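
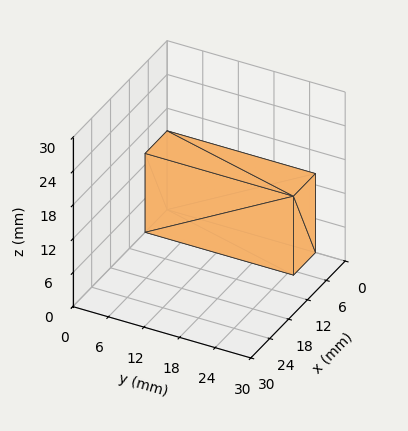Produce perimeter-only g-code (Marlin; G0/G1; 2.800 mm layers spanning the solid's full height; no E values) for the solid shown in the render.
Reading the render: the shape is a rectangular box, roughly 7 × 25 mm footprint and 14 mm tall (dimensions read to the nearest mm from the axis ticks). For the g-code, the solid's height is divided into equal slices at the stated Δz and each level perimeter traced with G1 moves after a G0 lift.

; perimeter-only toolpath
G21 ; units = mm
G90 ; absolute positioning
G28 ; home
; layer 1
G0 Z2.800
G0 X0.000 Y0.000
G1 X7.000 Y0.000
G1 X7.000 Y25.000
G1 X0.000 Y25.000
G1 X0.000 Y0.000
; layer 2
G0 Z5.600
G0 X0.000 Y0.000
G1 X7.000 Y0.000
G1 X7.000 Y25.000
G1 X0.000 Y25.000
G1 X0.000 Y0.000
; layer 3
G0 Z8.400
G0 X0.000 Y0.000
G1 X7.000 Y0.000
G1 X7.000 Y25.000
G1 X0.000 Y25.000
G1 X0.000 Y0.000
; layer 4
G0 Z11.200
G0 X0.000 Y0.000
G1 X7.000 Y0.000
G1 X7.000 Y25.000
G1 X0.000 Y25.000
G1 X0.000 Y0.000
; layer 5
G0 Z14.000
G0 X0.000 Y0.000
G1 X7.000 Y0.000
G1 X7.000 Y25.000
G1 X0.000 Y25.000
G1 X0.000 Y0.000
M2 ; end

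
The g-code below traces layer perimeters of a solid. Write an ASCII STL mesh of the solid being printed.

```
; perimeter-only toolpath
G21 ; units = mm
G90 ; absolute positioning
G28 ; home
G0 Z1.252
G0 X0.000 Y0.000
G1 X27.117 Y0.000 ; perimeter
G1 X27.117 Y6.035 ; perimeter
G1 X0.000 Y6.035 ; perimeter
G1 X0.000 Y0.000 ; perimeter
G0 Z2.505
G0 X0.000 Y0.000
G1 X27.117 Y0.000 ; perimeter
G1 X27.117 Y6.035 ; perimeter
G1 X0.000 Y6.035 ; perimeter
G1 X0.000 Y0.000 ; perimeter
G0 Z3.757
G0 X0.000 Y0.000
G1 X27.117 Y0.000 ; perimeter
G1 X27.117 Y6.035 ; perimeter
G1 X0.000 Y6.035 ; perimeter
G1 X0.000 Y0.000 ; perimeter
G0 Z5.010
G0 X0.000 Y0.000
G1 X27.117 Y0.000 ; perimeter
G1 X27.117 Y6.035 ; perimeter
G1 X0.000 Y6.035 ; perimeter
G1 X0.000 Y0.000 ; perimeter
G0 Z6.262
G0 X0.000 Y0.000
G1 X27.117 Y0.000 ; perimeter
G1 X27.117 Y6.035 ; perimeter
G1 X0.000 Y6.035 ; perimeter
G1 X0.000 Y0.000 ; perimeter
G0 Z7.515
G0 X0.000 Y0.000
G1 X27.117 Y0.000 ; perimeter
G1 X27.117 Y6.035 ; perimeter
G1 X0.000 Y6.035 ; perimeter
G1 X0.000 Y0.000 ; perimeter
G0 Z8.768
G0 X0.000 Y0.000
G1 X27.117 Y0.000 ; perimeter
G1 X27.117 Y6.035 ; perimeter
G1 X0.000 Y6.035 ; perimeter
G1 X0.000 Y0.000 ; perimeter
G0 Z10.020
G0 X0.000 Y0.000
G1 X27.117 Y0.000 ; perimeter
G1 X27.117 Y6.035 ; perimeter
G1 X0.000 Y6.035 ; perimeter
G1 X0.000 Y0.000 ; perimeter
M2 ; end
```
solid part
  facet normal 0.0000 0.0000 -1.0000
    outer loop
      vertex 27.117 6.035 0.000
      vertex 27.117 0.000 0.000
      vertex 0.000 0.000 0.000
    endloop
  endfacet
  facet normal 0.0000 0.0000 -1.0000
    outer loop
      vertex 0.000 6.035 0.000
      vertex 27.117 6.035 0.000
      vertex 0.000 0.000 0.000
    endloop
  endfacet
  facet normal 0.0000 0.0000 1.0000
    outer loop
      vertex 0.000 0.000 10.020
      vertex 27.117 0.000 10.020
      vertex 27.117 6.035 10.020
    endloop
  endfacet
  facet normal 0.0000 0.0000 1.0000
    outer loop
      vertex 0.000 0.000 10.020
      vertex 27.117 6.035 10.020
      vertex 0.000 6.035 10.020
    endloop
  endfacet
  facet normal 0.0000 -1.0000 0.0000
    outer loop
      vertex 0.000 0.000 0.000
      vertex 27.117 0.000 0.000
      vertex 27.117 0.000 10.020
    endloop
  endfacet
  facet normal 0.0000 -1.0000 0.0000
    outer loop
      vertex 0.000 0.000 0.000
      vertex 27.117 0.000 10.020
      vertex 0.000 0.000 10.020
    endloop
  endfacet
  facet normal 0.0000 1.0000 0.0000
    outer loop
      vertex 27.117 6.035 10.020
      vertex 27.117 6.035 0.000
      vertex 0.000 6.035 0.000
    endloop
  endfacet
  facet normal 0.0000 1.0000 0.0000
    outer loop
      vertex 0.000 6.035 10.020
      vertex 27.117 6.035 10.020
      vertex 0.000 6.035 0.000
    endloop
  endfacet
  facet normal -1.0000 0.0000 0.0000
    outer loop
      vertex 0.000 6.035 10.020
      vertex 0.000 6.035 0.000
      vertex 0.000 0.000 0.000
    endloop
  endfacet
  facet normal -1.0000 0.0000 0.0000
    outer loop
      vertex 0.000 0.000 10.020
      vertex 0.000 6.035 10.020
      vertex 0.000 0.000 0.000
    endloop
  endfacet
  facet normal 1.0000 0.0000 0.0000
    outer loop
      vertex 27.117 0.000 0.000
      vertex 27.117 6.035 0.000
      vertex 27.117 6.035 10.020
    endloop
  endfacet
  facet normal 1.0000 0.0000 0.0000
    outer loop
      vertex 27.117 0.000 0.000
      vertex 27.117 6.035 10.020
      vertex 27.117 0.000 10.020
    endloop
  endfacet
endsolid part

The G0 Z moves step by Δz≈1.252 mm. Every layer's G1 loop is the same polygon, so the solid is a straight extrusion of it from z=0 to z≈10. Closing with flat bottom and top caps and triangulating gives 12 facets — a rectangular box, roughly 27.1 × 6.04 mm footprint and 10 mm tall.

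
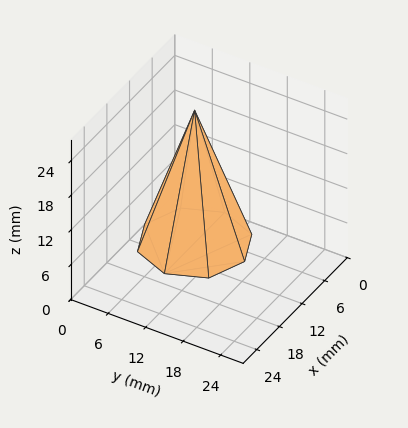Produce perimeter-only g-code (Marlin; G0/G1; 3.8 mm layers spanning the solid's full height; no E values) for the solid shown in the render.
Reading the render: the shape is a regular 8-sided pyramid, base circumscribed radius ≈ 8 mm, apex at z ≈ 23 mm (dimensions read to the nearest mm from the axis ticks). For the g-code, the solid's height is divided into equal slices at the stated Δz and each level perimeter traced with G1 moves after a G0 lift.

; perimeter-only toolpath
G21 ; units = mm
G90 ; absolute positioning
G28 ; home
; layer 1
G0 Z3.8
G0 X14.7 Y8.0
G1 X12.7 Y12.7
G1 X8.0 Y14.7
G1 X3.2 Y12.7
G1 X1.3 Y8.0
G1 X3.2 Y3.2
G1 X8.0 Y1.3
G1 X12.7 Y3.2
G1 X14.7 Y8.0
; layer 2
G0 Z7.7
G0 X13.3 Y8.0
G1 X11.8 Y11.8
G1 X8.0 Y13.3
G1 X4.2 Y11.8
G1 X2.7 Y8.0
G1 X4.2 Y4.2
G1 X8.0 Y2.7
G1 X11.8 Y4.2
G1 X13.3 Y8.0
; layer 3
G0 Z11.5
G0 X12.0 Y8.0
G1 X10.8 Y10.8
G1 X8.0 Y12.0
G1 X5.2 Y10.8
G1 X4.0 Y8.0
G1 X5.2 Y5.2
G1 X8.0 Y4.0
G1 X10.8 Y5.2
G1 X12.0 Y8.0
; layer 4
G0 Z15.3
G0 X10.7 Y8.0
G1 X9.9 Y9.9
G1 X8.0 Y10.7
G1 X6.1 Y9.9
G1 X5.3 Y8.0
G1 X6.1 Y6.1
G1 X8.0 Y5.3
G1 X9.9 Y6.1
G1 X10.7 Y8.0
; layer 5
G0 Z19.2
G0 X9.3 Y8.0
G1 X8.9 Y8.9
G1 X8.0 Y9.3
G1 X7.0 Y8.9
G1 X6.7 Y8.0
G1 X7.0 Y7.0
G1 X8.0 Y6.7
G1 X8.9 Y7.0
G1 X9.3 Y8.0
M2 ; end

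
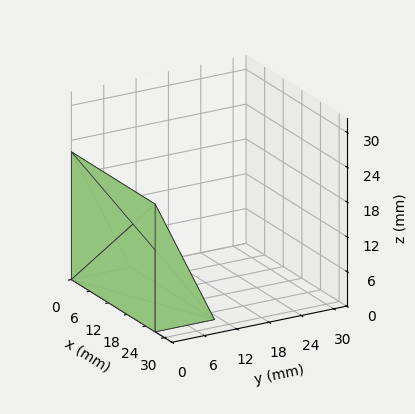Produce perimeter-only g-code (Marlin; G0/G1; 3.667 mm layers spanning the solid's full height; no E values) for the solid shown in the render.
Reading the render: the shape is a wedge (ramp): 27 × 11 mm base, rising to 22 mm along the y=0 edge and sloping linearly to z=0 at y=11 (dimensions read to the nearest mm from the axis ticks). For the g-code, the solid's height is divided into equal slices at the stated Δz and each level perimeter traced with G1 moves after a G0 lift.

; perimeter-only toolpath
G21 ; units = mm
G90 ; absolute positioning
G28 ; home
; layer 1
G0 Z3.667
G0 X0.000 Y0.000
G1 X27.000 Y0.000
G1 X27.000 Y9.167
G1 X0.000 Y9.167
G1 X0.000 Y0.000
; layer 2
G0 Z7.333
G0 X0.000 Y0.000
G1 X27.000 Y0.000
G1 X27.000 Y7.333
G1 X0.000 Y7.333
G1 X0.000 Y0.000
; layer 3
G0 Z11.000
G0 X0.000 Y0.000
G1 X27.000 Y0.000
G1 X27.000 Y5.500
G1 X0.000 Y5.500
G1 X0.000 Y0.000
; layer 4
G0 Z14.667
G0 X0.000 Y0.000
G1 X27.000 Y0.000
G1 X27.000 Y3.667
G1 X0.000 Y3.667
G1 X0.000 Y0.000
; layer 5
G0 Z18.333
G0 X0.000 Y0.000
G1 X27.000 Y0.000
G1 X27.000 Y1.833
G1 X0.000 Y1.833
G1 X0.000 Y0.000
M2 ; end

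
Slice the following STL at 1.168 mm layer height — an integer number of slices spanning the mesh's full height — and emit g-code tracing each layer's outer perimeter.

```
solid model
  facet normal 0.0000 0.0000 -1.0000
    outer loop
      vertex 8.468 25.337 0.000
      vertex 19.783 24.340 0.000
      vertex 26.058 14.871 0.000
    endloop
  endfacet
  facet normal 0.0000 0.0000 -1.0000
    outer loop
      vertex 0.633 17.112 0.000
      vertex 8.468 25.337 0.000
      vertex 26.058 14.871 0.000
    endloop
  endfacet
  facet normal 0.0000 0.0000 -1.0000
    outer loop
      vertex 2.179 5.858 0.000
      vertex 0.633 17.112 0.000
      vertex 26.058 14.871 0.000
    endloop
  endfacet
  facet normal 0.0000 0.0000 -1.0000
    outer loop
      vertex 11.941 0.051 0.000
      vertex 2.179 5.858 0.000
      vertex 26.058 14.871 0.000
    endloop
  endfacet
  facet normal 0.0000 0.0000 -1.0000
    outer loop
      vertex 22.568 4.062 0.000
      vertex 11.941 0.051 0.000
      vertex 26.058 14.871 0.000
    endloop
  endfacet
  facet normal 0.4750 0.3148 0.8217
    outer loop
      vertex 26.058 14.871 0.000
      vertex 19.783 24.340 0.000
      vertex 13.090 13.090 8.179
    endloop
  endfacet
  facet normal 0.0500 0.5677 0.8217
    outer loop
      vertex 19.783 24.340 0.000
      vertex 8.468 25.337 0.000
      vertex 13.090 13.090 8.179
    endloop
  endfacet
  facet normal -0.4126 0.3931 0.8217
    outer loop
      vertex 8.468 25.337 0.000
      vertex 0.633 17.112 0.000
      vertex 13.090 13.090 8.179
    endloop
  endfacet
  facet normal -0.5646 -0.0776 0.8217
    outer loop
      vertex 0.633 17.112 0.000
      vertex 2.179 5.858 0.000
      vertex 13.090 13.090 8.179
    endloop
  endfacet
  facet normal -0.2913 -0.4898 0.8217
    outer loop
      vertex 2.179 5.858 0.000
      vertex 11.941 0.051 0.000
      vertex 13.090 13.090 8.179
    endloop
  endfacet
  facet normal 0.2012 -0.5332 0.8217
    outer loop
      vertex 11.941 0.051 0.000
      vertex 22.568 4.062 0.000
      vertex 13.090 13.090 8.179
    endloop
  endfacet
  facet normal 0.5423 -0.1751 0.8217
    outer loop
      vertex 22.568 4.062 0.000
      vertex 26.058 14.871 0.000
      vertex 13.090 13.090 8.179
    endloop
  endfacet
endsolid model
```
; perimeter-only toolpath
G21 ; units = mm
G90 ; absolute positioning
G28 ; home
; layer 1
G0 Z1.168
G0 X24.205 Y14.617
G1 X18.827 Y22.733
G1 X9.128 Y23.587
G1 X2.413 Y16.537
G1 X3.738 Y6.891
G1 X12.105 Y1.914
G1 X21.214 Y5.352
G1 X24.205 Y14.617
; layer 2
G0 Z2.337
G0 X22.353 Y14.362
G1 X17.871 Y21.126
G1 X9.789 Y21.838
G1 X4.192 Y15.963
G1 X5.296 Y7.924
G1 X12.269 Y3.776
G1 X19.860 Y6.641
G1 X22.353 Y14.362
; layer 3
G0 Z3.505
G0 X20.500 Y14.108
G1 X16.915 Y19.519
G1 X10.449 Y20.088
G1 X5.972 Y15.388
G1 X6.855 Y8.957
G1 X12.433 Y5.639
G1 X18.506 Y7.931
G1 X20.500 Y14.108
; layer 4
G0 Z4.674
G0 X18.648 Y13.853
G1 X15.958 Y17.911
G1 X11.109 Y18.339
G1 X7.751 Y14.814
G1 X8.414 Y9.991
G1 X12.598 Y7.502
G1 X17.152 Y9.221
G1 X18.648 Y13.853
; layer 5
G0 Z5.842
G0 X16.795 Y13.599
G1 X15.002 Y16.304
G1 X11.769 Y16.589
G1 X9.531 Y14.239
G1 X9.973 Y11.024
G1 X12.762 Y9.365
G1 X15.798 Y10.511
G1 X16.795 Y13.599
; layer 6
G0 Z7.011
G0 X14.943 Y13.344
G1 X14.046 Y14.697
G1 X12.430 Y14.840
G1 X11.310 Y13.665
G1 X11.531 Y12.057
G1 X12.926 Y11.227
G1 X14.444 Y11.800
G1 X14.943 Y13.344
M2 ; end

The solid is a regular 7-sided pyramid, base circumscribed radius ≈ 13.1 mm, apex at z ≈ 8.18 mm. Slicing at Δz = 1.168 mm — 7 equal slices spanning the solid's height, so layer i sits at z = i·h/7 — gives 6 non-empty perimeters. Each is a 7-segment closed polygon; G0 lifts to the layer z and rapids to the start vertex, then G1 traces the edges. The cross-section shrinks linearly with z (the slice at the apex is degenerate and omitted).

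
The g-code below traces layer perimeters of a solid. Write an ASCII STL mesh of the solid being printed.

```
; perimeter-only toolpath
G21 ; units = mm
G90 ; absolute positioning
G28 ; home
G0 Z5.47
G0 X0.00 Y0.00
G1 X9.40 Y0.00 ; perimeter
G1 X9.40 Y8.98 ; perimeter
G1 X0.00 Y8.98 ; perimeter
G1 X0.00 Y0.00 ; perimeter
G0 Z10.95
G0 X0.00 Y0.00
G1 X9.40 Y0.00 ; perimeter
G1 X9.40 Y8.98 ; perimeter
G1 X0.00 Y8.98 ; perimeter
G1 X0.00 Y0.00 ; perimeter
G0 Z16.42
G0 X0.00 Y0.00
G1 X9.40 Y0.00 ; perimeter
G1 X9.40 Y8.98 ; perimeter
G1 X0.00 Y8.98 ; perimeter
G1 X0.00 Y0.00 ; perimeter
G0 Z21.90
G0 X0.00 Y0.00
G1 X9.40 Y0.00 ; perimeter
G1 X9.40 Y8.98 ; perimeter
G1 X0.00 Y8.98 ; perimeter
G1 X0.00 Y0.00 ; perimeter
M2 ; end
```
solid part
  facet normal 0.0000 0.0000 -1.0000
    outer loop
      vertex 9.40 8.98 0.00
      vertex 9.40 0.00 0.00
      vertex 0.00 0.00 0.00
    endloop
  endfacet
  facet normal 0.0000 0.0000 -1.0000
    outer loop
      vertex 0.00 8.98 0.00
      vertex 9.40 8.98 0.00
      vertex 0.00 0.00 0.00
    endloop
  endfacet
  facet normal 0.0000 0.0000 1.0000
    outer loop
      vertex 0.00 0.00 21.90
      vertex 9.40 0.00 21.90
      vertex 9.40 8.98 21.90
    endloop
  endfacet
  facet normal 0.0000 0.0000 1.0000
    outer loop
      vertex 0.00 0.00 21.90
      vertex 9.40 8.98 21.90
      vertex 0.00 8.98 21.90
    endloop
  endfacet
  facet normal 0.0000 -1.0000 0.0000
    outer loop
      vertex 0.00 0.00 0.00
      vertex 9.40 0.00 0.00
      vertex 9.40 0.00 21.90
    endloop
  endfacet
  facet normal 0.0000 -1.0000 0.0000
    outer loop
      vertex 0.00 0.00 0.00
      vertex 9.40 0.00 21.90
      vertex 0.00 0.00 21.90
    endloop
  endfacet
  facet normal 0.0000 1.0000 0.0000
    outer loop
      vertex 9.40 8.98 21.90
      vertex 9.40 8.98 0.00
      vertex 0.00 8.98 0.00
    endloop
  endfacet
  facet normal 0.0000 1.0000 0.0000
    outer loop
      vertex 0.00 8.98 21.90
      vertex 9.40 8.98 21.90
      vertex 0.00 8.98 0.00
    endloop
  endfacet
  facet normal -1.0000 0.0000 0.0000
    outer loop
      vertex 0.00 8.98 21.90
      vertex 0.00 8.98 0.00
      vertex 0.00 0.00 0.00
    endloop
  endfacet
  facet normal -1.0000 0.0000 0.0000
    outer loop
      vertex 0.00 0.00 21.90
      vertex 0.00 8.98 21.90
      vertex 0.00 0.00 0.00
    endloop
  endfacet
  facet normal 1.0000 0.0000 0.0000
    outer loop
      vertex 9.40 0.00 0.00
      vertex 9.40 8.98 0.00
      vertex 9.40 8.98 21.90
    endloop
  endfacet
  facet normal 1.0000 0.0000 0.0000
    outer loop
      vertex 9.40 0.00 0.00
      vertex 9.40 8.98 21.90
      vertex 9.40 0.00 21.90
    endloop
  endfacet
endsolid part

The G0 Z moves step by Δz≈5.47 mm. Every layer's G1 loop is the same polygon, so the solid is a straight extrusion of it from z=0 to z≈21.9. Closing with flat bottom and top caps and triangulating gives 12 facets — a rectangular box, roughly 9.4 × 8.98 mm footprint and 21.9 mm tall.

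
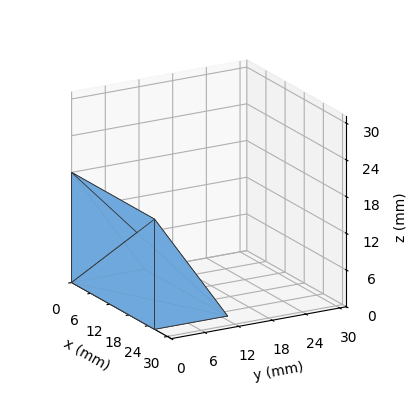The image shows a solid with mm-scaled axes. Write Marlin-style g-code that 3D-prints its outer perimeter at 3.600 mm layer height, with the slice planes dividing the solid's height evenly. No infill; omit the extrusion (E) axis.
Reading the render: the shape is a wedge (ramp): 26 × 13 mm base, rising to 18 mm along the y=0 edge and sloping linearly to z=0 at y=13 (dimensions read to the nearest mm from the axis ticks). For the g-code, the solid's height is divided into equal slices at the stated Δz and each level perimeter traced with G1 moves after a G0 lift.

; perimeter-only toolpath
G21 ; units = mm
G90 ; absolute positioning
G28 ; home
; layer 1
G0 Z3.600
G0 X0.000 Y0.000
G1 X26.000 Y0.000
G1 X26.000 Y10.400
G1 X0.000 Y10.400
G1 X0.000 Y0.000
; layer 2
G0 Z7.200
G0 X0.000 Y0.000
G1 X26.000 Y0.000
G1 X26.000 Y7.800
G1 X0.000 Y7.800
G1 X0.000 Y0.000
; layer 3
G0 Z10.800
G0 X0.000 Y0.000
G1 X26.000 Y0.000
G1 X26.000 Y5.200
G1 X0.000 Y5.200
G1 X0.000 Y0.000
; layer 4
G0 Z14.400
G0 X0.000 Y0.000
G1 X26.000 Y0.000
G1 X26.000 Y2.600
G1 X0.000 Y2.600
G1 X0.000 Y0.000
M2 ; end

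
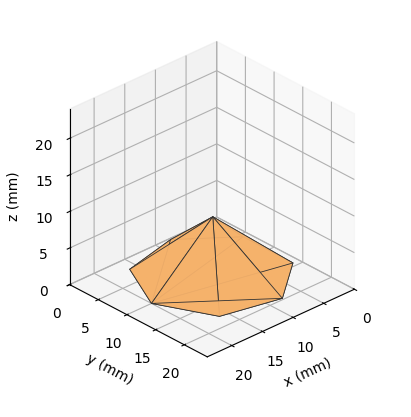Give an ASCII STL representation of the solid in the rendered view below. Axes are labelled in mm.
Reading the render: the shape is a regular 7-sided pyramid, base circumscribed radius ≈ 10 mm, apex at z ≈ 8 mm (dimensions read to the nearest mm from the axis ticks). For the STL, each face is triangulated and given an outward normal.

solid part
  facet normal 0.0000 0.0000 -1.0000
    outer loop
      vertex 7.77 19.75 0.00
      vertex 16.23 17.82 0.00
      vertex 20.00 10.00 0.00
    endloop
  endfacet
  facet normal 0.0000 0.0000 -1.0000
    outer loop
      vertex 0.99 14.34 0.00
      vertex 7.77 19.75 0.00
      vertex 20.00 10.00 0.00
    endloop
  endfacet
  facet normal 0.0000 0.0000 -1.0000
    outer loop
      vertex 0.99 5.66 0.00
      vertex 0.99 14.34 0.00
      vertex 20.00 10.00 0.00
    endloop
  endfacet
  facet normal 0.0000 0.0000 -1.0000
    outer loop
      vertex 7.77 0.25 0.00
      vertex 0.99 5.66 0.00
      vertex 20.00 10.00 0.00
    endloop
  endfacet
  facet normal 0.0000 0.0000 -1.0000
    outer loop
      vertex 16.23 2.18 0.00
      vertex 7.77 0.25 0.00
      vertex 20.00 10.00 0.00
    endloop
  endfacet
  facet normal 0.5982 0.2884 0.7477
    outer loop
      vertex 20.00 10.00 0.00
      vertex 16.23 17.82 0.00
      vertex 10.00 10.00 8.00
    endloop
  endfacet
  facet normal 0.1477 0.6473 0.7478
    outer loop
      vertex 16.23 17.82 0.00
      vertex 7.77 19.75 0.00
      vertex 10.00 10.00 8.00
    endloop
  endfacet
  facet normal -0.4141 0.5189 0.7478
    outer loop
      vertex 7.77 19.75 0.00
      vertex 0.99 14.34 0.00
      vertex 10.00 10.00 8.00
    endloop
  endfacet
  facet normal -0.6640 0.0000 0.7478
    outer loop
      vertex 0.99 14.34 0.00
      vertex 0.99 5.66 0.00
      vertex 10.00 10.00 8.00
    endloop
  endfacet
  facet normal -0.4141 -0.5189 0.7478
    outer loop
      vertex 0.99 5.66 0.00
      vertex 7.77 0.25 0.00
      vertex 10.00 10.00 8.00
    endloop
  endfacet
  facet normal 0.1477 -0.6473 0.7478
    outer loop
      vertex 7.77 0.25 0.00
      vertex 16.23 2.18 0.00
      vertex 10.00 10.00 8.00
    endloop
  endfacet
  facet normal 0.5982 -0.2884 0.7477
    outer loop
      vertex 16.23 2.18 0.00
      vertex 20.00 10.00 0.00
      vertex 10.00 10.00 8.00
    endloop
  endfacet
endsolid part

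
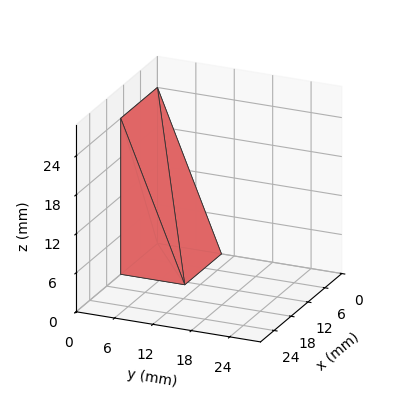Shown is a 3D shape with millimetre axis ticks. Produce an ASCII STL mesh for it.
Reading the render: the shape is a wedge (ramp): 13 × 10 mm base, rising to 24 mm along the y=0 edge and sloping linearly to z=0 at y=10 (dimensions read to the nearest mm from the axis ticks). For the STL, each face is triangulated and given an outward normal.

solid part
  facet normal 0.0000 0.0000 -1.0000
    outer loop
      vertex 13.0 10.0 0.0
      vertex 13.0 0.0 0.0
      vertex 0.0 0.0 0.0
    endloop
  endfacet
  facet normal 0.0000 0.0000 -1.0000
    outer loop
      vertex 0.0 10.0 0.0
      vertex 13.0 10.0 0.0
      vertex 0.0 0.0 0.0
    endloop
  endfacet
  facet normal 0.0000 -1.0000 0.0000
    outer loop
      vertex 0.0 0.0 0.0
      vertex 13.0 0.0 0.0
      vertex 13.0 0.0 24.0
    endloop
  endfacet
  facet normal 0.0000 -1.0000 0.0000
    outer loop
      vertex 0.0 0.0 0.0
      vertex 13.0 0.0 24.0
      vertex 0.0 0.0 24.0
    endloop
  endfacet
  facet normal 0.0000 0.9231 0.3846
    outer loop
      vertex 0.0 0.0 24.0
      vertex 13.0 0.0 24.0
      vertex 13.0 10.0 0.0
    endloop
  endfacet
  facet normal 0.0000 0.9231 0.3846
    outer loop
      vertex 0.0 0.0 24.0
      vertex 13.0 10.0 0.0
      vertex 0.0 10.0 0.0
    endloop
  endfacet
  facet normal -1.0000 0.0000 0.0000
    outer loop
      vertex 0.0 0.0 24.0
      vertex 0.0 10.0 0.0
      vertex 0.0 0.0 0.0
    endloop
  endfacet
  facet normal 1.0000 0.0000 0.0000
    outer loop
      vertex 13.0 0.0 0.0
      vertex 13.0 10.0 0.0
      vertex 13.0 0.0 24.0
    endloop
  endfacet
endsolid part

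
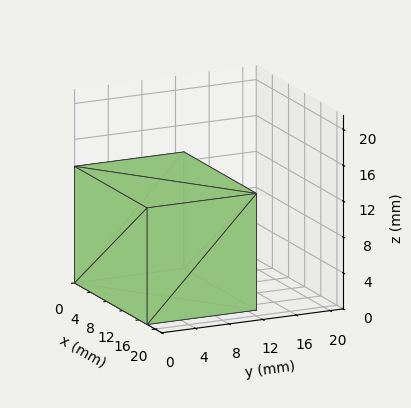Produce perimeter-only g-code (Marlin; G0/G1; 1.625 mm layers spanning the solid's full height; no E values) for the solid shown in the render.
Reading the render: the shape is a rectangular box, roughly 18 × 13 mm footprint and 13 mm tall (dimensions read to the nearest mm from the axis ticks). For the g-code, the solid's height is divided into equal slices at the stated Δz and each level perimeter traced with G1 moves after a G0 lift.

; perimeter-only toolpath
G21 ; units = mm
G90 ; absolute positioning
G28 ; home
; layer 1
G0 Z1.625
G0 X0.000 Y0.000
G1 X18.000 Y0.000
G1 X18.000 Y13.000
G1 X0.000 Y13.000
G1 X0.000 Y0.000
; layer 2
G0 Z3.250
G0 X0.000 Y0.000
G1 X18.000 Y0.000
G1 X18.000 Y13.000
G1 X0.000 Y13.000
G1 X0.000 Y0.000
; layer 3
G0 Z4.875
G0 X0.000 Y0.000
G1 X18.000 Y0.000
G1 X18.000 Y13.000
G1 X0.000 Y13.000
G1 X0.000 Y0.000
; layer 4
G0 Z6.500
G0 X0.000 Y0.000
G1 X18.000 Y0.000
G1 X18.000 Y13.000
G1 X0.000 Y13.000
G1 X0.000 Y0.000
; layer 5
G0 Z8.125
G0 X0.000 Y0.000
G1 X18.000 Y0.000
G1 X18.000 Y13.000
G1 X0.000 Y13.000
G1 X0.000 Y0.000
; layer 6
G0 Z9.750
G0 X0.000 Y0.000
G1 X18.000 Y0.000
G1 X18.000 Y13.000
G1 X0.000 Y13.000
G1 X0.000 Y0.000
; layer 7
G0 Z11.375
G0 X0.000 Y0.000
G1 X18.000 Y0.000
G1 X18.000 Y13.000
G1 X0.000 Y13.000
G1 X0.000 Y0.000
; layer 8
G0 Z13.000
G0 X0.000 Y0.000
G1 X18.000 Y0.000
G1 X18.000 Y13.000
G1 X0.000 Y13.000
G1 X0.000 Y0.000
M2 ; end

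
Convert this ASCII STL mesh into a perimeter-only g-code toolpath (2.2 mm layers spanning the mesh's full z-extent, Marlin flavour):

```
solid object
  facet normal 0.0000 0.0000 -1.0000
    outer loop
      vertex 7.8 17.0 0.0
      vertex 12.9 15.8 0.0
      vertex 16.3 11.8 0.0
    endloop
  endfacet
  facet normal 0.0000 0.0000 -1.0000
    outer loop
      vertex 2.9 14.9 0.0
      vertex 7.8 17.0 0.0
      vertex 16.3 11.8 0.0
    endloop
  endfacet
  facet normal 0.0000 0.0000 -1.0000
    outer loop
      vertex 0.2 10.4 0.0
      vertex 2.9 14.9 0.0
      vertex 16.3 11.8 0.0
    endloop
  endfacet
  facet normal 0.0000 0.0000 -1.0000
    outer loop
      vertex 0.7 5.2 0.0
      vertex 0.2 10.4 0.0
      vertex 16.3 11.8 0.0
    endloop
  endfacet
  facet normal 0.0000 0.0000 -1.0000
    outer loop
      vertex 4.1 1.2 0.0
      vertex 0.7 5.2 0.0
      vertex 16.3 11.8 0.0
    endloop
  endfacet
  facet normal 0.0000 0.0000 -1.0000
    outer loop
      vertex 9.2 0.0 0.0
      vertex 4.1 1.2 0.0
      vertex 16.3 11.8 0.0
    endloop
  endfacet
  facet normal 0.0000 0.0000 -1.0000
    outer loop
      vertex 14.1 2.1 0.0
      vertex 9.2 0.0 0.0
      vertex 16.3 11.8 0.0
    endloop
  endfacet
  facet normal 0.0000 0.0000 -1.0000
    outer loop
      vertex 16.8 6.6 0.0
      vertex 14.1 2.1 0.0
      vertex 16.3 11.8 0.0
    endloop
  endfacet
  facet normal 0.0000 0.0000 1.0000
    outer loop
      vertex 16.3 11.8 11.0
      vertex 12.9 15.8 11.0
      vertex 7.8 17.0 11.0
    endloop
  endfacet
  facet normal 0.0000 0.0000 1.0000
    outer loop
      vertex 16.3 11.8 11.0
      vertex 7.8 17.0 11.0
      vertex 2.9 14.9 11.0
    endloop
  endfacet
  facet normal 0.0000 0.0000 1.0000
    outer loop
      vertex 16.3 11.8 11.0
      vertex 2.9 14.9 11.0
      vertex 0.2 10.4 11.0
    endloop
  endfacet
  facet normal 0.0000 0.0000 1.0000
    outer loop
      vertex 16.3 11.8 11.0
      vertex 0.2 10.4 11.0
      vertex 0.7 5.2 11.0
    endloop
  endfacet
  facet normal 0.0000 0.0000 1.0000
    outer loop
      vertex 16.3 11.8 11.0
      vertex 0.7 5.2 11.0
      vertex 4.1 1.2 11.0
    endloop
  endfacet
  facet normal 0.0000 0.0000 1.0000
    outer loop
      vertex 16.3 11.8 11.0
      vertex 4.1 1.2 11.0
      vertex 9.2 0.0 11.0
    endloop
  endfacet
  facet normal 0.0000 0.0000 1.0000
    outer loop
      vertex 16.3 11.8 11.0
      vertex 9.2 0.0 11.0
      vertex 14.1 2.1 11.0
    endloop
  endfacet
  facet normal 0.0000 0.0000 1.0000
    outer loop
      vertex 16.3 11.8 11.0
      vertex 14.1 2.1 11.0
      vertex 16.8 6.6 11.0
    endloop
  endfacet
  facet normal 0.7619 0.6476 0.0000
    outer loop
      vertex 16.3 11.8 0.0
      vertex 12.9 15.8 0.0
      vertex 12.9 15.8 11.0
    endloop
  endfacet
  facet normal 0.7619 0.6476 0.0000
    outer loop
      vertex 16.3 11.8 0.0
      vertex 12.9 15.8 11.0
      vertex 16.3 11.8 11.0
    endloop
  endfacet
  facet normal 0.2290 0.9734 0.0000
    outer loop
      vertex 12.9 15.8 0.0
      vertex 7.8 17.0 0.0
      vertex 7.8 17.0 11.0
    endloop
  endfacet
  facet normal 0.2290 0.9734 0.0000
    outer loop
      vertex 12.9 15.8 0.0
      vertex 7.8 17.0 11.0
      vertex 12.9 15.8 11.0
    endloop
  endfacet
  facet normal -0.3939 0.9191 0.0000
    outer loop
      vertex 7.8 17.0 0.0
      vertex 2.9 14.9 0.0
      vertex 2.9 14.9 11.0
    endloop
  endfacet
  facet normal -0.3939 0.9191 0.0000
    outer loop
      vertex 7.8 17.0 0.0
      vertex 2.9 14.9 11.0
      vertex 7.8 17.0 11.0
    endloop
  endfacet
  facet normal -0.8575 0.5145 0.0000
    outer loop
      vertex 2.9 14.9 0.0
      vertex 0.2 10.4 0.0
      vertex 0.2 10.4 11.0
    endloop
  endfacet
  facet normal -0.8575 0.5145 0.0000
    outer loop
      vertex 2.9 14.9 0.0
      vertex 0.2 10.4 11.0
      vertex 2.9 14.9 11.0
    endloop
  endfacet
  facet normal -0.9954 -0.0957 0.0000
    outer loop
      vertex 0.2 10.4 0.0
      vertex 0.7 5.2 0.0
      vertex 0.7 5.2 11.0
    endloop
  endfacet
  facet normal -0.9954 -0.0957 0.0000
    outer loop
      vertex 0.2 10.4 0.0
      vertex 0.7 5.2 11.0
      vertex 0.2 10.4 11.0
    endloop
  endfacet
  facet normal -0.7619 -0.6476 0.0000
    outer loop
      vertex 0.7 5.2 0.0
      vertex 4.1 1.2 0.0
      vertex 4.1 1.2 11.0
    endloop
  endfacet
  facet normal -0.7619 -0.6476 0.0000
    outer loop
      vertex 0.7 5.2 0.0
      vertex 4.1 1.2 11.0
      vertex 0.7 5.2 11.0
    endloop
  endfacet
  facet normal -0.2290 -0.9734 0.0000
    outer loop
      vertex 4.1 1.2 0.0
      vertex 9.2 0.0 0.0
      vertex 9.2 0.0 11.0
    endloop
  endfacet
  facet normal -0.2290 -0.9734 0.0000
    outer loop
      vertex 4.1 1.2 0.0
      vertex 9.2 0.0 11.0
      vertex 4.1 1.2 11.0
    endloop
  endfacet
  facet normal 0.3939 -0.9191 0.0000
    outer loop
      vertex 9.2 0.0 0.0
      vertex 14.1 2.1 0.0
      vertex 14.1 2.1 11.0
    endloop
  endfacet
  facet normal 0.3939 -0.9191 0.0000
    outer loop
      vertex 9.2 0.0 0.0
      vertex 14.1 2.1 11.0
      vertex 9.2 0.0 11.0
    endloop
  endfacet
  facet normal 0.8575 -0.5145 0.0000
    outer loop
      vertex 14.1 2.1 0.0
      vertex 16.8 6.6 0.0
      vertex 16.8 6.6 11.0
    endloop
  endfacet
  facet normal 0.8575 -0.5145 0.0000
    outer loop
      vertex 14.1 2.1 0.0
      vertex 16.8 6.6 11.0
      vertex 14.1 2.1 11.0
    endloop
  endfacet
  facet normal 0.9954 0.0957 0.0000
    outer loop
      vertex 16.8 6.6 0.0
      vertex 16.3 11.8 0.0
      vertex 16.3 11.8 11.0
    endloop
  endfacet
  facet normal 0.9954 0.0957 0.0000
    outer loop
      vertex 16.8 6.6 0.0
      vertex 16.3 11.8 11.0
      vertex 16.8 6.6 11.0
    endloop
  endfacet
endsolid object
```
; perimeter-only toolpath
G21 ; units = mm
G90 ; absolute positioning
G28 ; home
; layer 1
G0 Z2.2
G0 X16.3 Y11.8
G1 X12.9 Y15.8
G1 X7.8 Y17.0
G1 X2.9 Y14.9
G1 X0.2 Y10.4
G1 X0.7 Y5.2
G1 X4.1 Y1.2
G1 X9.2 Y0.0
G1 X14.1 Y2.1
G1 X16.8 Y6.6
G1 X16.3 Y11.8
; layer 2
G0 Z4.4
G0 X16.3 Y11.8
G1 X12.9 Y15.8
G1 X7.8 Y17.0
G1 X2.9 Y14.9
G1 X0.2 Y10.4
G1 X0.7 Y5.2
G1 X4.1 Y1.2
G1 X9.2 Y0.0
G1 X14.1 Y2.1
G1 X16.8 Y6.6
G1 X16.3 Y11.8
; layer 3
G0 Z6.6
G0 X16.3 Y11.8
G1 X12.9 Y15.8
G1 X7.8 Y17.0
G1 X2.9 Y14.9
G1 X0.2 Y10.4
G1 X0.7 Y5.2
G1 X4.1 Y1.2
G1 X9.2 Y0.0
G1 X14.1 Y2.1
G1 X16.8 Y6.6
G1 X16.3 Y11.8
; layer 4
G0 Z8.8
G0 X16.3 Y11.8
G1 X12.9 Y15.8
G1 X7.8 Y17.0
G1 X2.9 Y14.9
G1 X0.2 Y10.4
G1 X0.7 Y5.2
G1 X4.1 Y1.2
G1 X9.2 Y0.0
G1 X14.1 Y2.1
G1 X16.8 Y6.6
G1 X16.3 Y11.8
; layer 5
G0 Z11.0
G0 X16.3 Y11.8
G1 X12.9 Y15.8
G1 X7.8 Y17.0
G1 X2.9 Y14.9
G1 X0.2 Y10.4
G1 X0.7 Y5.2
G1 X4.1 Y1.2
G1 X9.2 Y0.0
G1 X14.1 Y2.1
G1 X16.8 Y6.6
G1 X16.3 Y11.8
M2 ; end

The solid is a regular 10-sided prism (a cylinder approximated with 10 flat sides), circumscribed radius ≈ 8.5 mm, height ≈ 11 mm. Slicing at Δz = 2.2 mm — 5 equal slices spanning the solid's height, so layer i sits at z = i·h/5 — gives 5 non-empty perimeters. Each is a 10-segment closed polygon; G0 lifts to the layer z and rapids to the start vertex, then G1 traces the edges.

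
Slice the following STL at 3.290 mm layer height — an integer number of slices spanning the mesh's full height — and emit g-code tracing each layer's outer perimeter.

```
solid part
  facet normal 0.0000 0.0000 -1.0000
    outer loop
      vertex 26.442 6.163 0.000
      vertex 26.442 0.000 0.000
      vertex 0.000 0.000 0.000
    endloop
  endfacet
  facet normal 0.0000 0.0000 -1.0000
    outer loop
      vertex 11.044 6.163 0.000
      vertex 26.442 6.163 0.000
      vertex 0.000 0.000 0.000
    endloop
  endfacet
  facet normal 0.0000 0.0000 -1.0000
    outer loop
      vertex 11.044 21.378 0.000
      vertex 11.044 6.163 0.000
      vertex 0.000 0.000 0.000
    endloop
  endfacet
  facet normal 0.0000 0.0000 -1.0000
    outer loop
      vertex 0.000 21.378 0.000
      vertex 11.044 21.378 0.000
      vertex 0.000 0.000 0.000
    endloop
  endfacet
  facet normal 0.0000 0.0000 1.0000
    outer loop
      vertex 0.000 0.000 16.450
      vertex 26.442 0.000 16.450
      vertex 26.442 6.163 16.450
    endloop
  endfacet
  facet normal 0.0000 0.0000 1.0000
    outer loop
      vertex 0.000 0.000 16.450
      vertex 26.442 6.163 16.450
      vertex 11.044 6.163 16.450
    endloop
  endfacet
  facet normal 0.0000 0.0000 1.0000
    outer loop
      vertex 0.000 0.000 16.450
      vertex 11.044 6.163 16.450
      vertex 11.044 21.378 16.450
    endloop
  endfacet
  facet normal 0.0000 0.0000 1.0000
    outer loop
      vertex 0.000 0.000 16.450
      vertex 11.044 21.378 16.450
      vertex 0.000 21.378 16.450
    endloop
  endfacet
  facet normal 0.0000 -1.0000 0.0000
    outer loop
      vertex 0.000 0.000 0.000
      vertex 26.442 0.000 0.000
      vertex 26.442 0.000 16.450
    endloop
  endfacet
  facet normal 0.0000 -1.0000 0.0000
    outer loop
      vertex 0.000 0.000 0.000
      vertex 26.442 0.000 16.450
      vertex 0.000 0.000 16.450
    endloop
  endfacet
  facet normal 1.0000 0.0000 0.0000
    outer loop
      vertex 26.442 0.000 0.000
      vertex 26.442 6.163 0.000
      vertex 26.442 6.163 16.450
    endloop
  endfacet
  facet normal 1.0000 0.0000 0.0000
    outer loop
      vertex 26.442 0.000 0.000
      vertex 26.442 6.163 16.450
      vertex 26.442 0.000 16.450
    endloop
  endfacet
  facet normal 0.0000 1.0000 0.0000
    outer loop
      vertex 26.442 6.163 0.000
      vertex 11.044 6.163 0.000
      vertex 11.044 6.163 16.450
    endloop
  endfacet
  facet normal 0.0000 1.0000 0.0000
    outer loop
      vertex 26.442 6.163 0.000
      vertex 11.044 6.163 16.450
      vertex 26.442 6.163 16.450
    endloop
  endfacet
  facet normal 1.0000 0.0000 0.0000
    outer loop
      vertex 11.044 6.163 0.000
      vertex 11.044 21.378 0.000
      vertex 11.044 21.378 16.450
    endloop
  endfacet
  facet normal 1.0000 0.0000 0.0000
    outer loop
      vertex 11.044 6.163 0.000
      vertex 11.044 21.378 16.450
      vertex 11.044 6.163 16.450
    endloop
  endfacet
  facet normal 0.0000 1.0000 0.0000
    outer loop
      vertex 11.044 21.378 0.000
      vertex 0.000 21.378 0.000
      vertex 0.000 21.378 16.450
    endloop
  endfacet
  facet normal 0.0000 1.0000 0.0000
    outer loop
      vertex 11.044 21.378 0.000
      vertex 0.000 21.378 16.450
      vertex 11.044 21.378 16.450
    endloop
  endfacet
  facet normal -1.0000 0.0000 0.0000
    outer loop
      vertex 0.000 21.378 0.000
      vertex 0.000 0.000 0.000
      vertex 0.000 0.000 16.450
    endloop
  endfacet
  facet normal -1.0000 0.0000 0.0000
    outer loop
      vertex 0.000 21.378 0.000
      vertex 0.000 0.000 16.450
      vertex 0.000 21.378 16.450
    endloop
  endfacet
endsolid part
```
; perimeter-only toolpath
G21 ; units = mm
G90 ; absolute positioning
G28 ; home
; layer 1
G0 Z3.290
G0 X0.000 Y0.000
G1 X26.442 Y0.000
G1 X26.442 Y6.163
G1 X11.044 Y6.163
G1 X11.044 Y21.378
G1 X0.000 Y21.378
G1 X0.000 Y0.000
; layer 2
G0 Z6.580
G0 X0.000 Y0.000
G1 X26.442 Y0.000
G1 X26.442 Y6.163
G1 X11.044 Y6.163
G1 X11.044 Y21.378
G1 X0.000 Y21.378
G1 X0.000 Y0.000
; layer 3
G0 Z9.870
G0 X0.000 Y0.000
G1 X26.442 Y0.000
G1 X26.442 Y6.163
G1 X11.044 Y6.163
G1 X11.044 Y21.378
G1 X0.000 Y21.378
G1 X0.000 Y0.000
; layer 4
G0 Z13.160
G0 X0.000 Y0.000
G1 X26.442 Y0.000
G1 X26.442 Y6.163
G1 X11.044 Y6.163
G1 X11.044 Y21.378
G1 X0.000 Y21.378
G1 X0.000 Y0.000
; layer 5
G0 Z16.450
G0 X0.000 Y0.000
G1 X26.442 Y0.000
G1 X26.442 Y6.163
G1 X11.044 Y6.163
G1 X11.044 Y21.378
G1 X0.000 Y21.378
G1 X0.000 Y0.000
M2 ; end

The solid is an L-shaped prism: outer 26.4 × 21.4 mm, arm thicknesses ≈ 6.16 mm (horizontal) and 11 mm (vertical), extruded 16.4 mm in z. Slicing at Δz = 3.290 mm — 5 equal slices spanning the solid's height, so layer i sits at z = i·h/5 — gives 5 non-empty perimeters. Each is a 6-segment closed polygon; G0 lifts to the layer z and rapids to the start vertex, then G1 traces the edges.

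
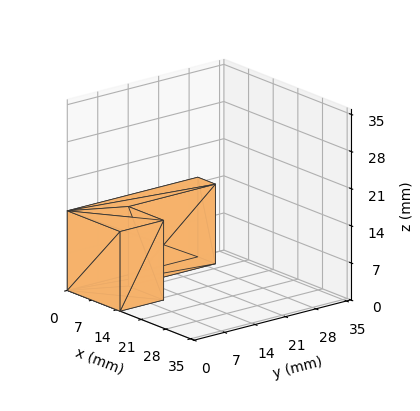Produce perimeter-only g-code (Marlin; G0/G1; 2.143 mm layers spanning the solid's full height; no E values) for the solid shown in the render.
Reading the render: the shape is an L-shaped prism: outer 15 × 30 mm, arm thicknesses ≈ 10 mm (horizontal) and 5 mm (vertical), extruded 15 mm in z (dimensions read to the nearest mm from the axis ticks). For the g-code, the solid's height is divided into equal slices at the stated Δz and each level perimeter traced with G1 moves after a G0 lift.

; perimeter-only toolpath
G21 ; units = mm
G90 ; absolute positioning
G28 ; home
; layer 1
G0 Z2.143
G0 X0.000 Y0.000
G1 X15.000 Y0.000
G1 X15.000 Y10.000
G1 X5.000 Y10.000
G1 X5.000 Y30.000
G1 X0.000 Y30.000
G1 X0.000 Y0.000
; layer 2
G0 Z4.286
G0 X0.000 Y0.000
G1 X15.000 Y0.000
G1 X15.000 Y10.000
G1 X5.000 Y10.000
G1 X5.000 Y30.000
G1 X0.000 Y30.000
G1 X0.000 Y0.000
; layer 3
G0 Z6.429
G0 X0.000 Y0.000
G1 X15.000 Y0.000
G1 X15.000 Y10.000
G1 X5.000 Y10.000
G1 X5.000 Y30.000
G1 X0.000 Y30.000
G1 X0.000 Y0.000
; layer 4
G0 Z8.571
G0 X0.000 Y0.000
G1 X15.000 Y0.000
G1 X15.000 Y10.000
G1 X5.000 Y10.000
G1 X5.000 Y30.000
G1 X0.000 Y30.000
G1 X0.000 Y0.000
; layer 5
G0 Z10.714
G0 X0.000 Y0.000
G1 X15.000 Y0.000
G1 X15.000 Y10.000
G1 X5.000 Y10.000
G1 X5.000 Y30.000
G1 X0.000 Y30.000
G1 X0.000 Y0.000
; layer 6
G0 Z12.857
G0 X0.000 Y0.000
G1 X15.000 Y0.000
G1 X15.000 Y10.000
G1 X5.000 Y10.000
G1 X5.000 Y30.000
G1 X0.000 Y30.000
G1 X0.000 Y0.000
; layer 7
G0 Z15.000
G0 X0.000 Y0.000
G1 X15.000 Y0.000
G1 X15.000 Y10.000
G1 X5.000 Y10.000
G1 X5.000 Y30.000
G1 X0.000 Y30.000
G1 X0.000 Y0.000
M2 ; end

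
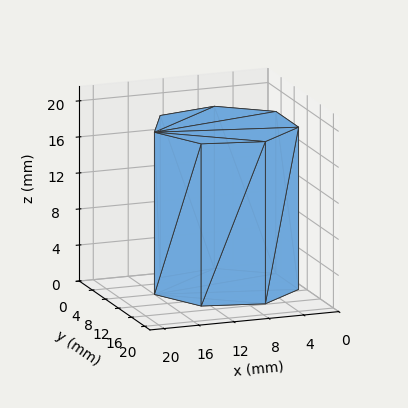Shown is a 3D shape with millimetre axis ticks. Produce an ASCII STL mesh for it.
Reading the render: the shape is a regular 7-sided prism (a cylinder approximated with 7 flat sides), circumscribed radius ≈ 8 mm, height ≈ 18 mm (dimensions read to the nearest mm from the axis ticks). For the STL, each face is triangulated and given an outward normal.

solid part
  facet normal 0.0000 0.0000 -1.0000
    outer loop
      vertex 6.220 15.799 0.000
      vertex 12.988 14.255 0.000
      vertex 16.000 8.000 0.000
    endloop
  endfacet
  facet normal 0.0000 0.0000 -1.0000
    outer loop
      vertex 0.792 11.471 0.000
      vertex 6.220 15.799 0.000
      vertex 16.000 8.000 0.000
    endloop
  endfacet
  facet normal 0.0000 0.0000 -1.0000
    outer loop
      vertex 0.792 4.529 0.000
      vertex 0.792 11.471 0.000
      vertex 16.000 8.000 0.000
    endloop
  endfacet
  facet normal 0.0000 0.0000 -1.0000
    outer loop
      vertex 6.220 0.201 0.000
      vertex 0.792 4.529 0.000
      vertex 16.000 8.000 0.000
    endloop
  endfacet
  facet normal 0.0000 0.0000 -1.0000
    outer loop
      vertex 12.988 1.745 0.000
      vertex 6.220 0.201 0.000
      vertex 16.000 8.000 0.000
    endloop
  endfacet
  facet normal 0.0000 0.0000 1.0000
    outer loop
      vertex 16.000 8.000 18.000
      vertex 12.988 14.255 18.000
      vertex 6.220 15.799 18.000
    endloop
  endfacet
  facet normal 0.0000 0.0000 1.0000
    outer loop
      vertex 16.000 8.000 18.000
      vertex 6.220 15.799 18.000
      vertex 0.792 11.471 18.000
    endloop
  endfacet
  facet normal 0.0000 0.0000 1.0000
    outer loop
      vertex 16.000 8.000 18.000
      vertex 0.792 11.471 18.000
      vertex 0.792 4.529 18.000
    endloop
  endfacet
  facet normal 0.0000 0.0000 1.0000
    outer loop
      vertex 16.000 8.000 18.000
      vertex 0.792 4.529 18.000
      vertex 6.220 0.201 18.000
    endloop
  endfacet
  facet normal 0.0000 0.0000 1.0000
    outer loop
      vertex 16.000 8.000 18.000
      vertex 6.220 0.201 18.000
      vertex 12.988 1.745 18.000
    endloop
  endfacet
  facet normal 0.9010 0.4339 0.0000
    outer loop
      vertex 16.000 8.000 0.000
      vertex 12.988 14.255 0.000
      vertex 12.988 14.255 18.000
    endloop
  endfacet
  facet normal 0.9010 0.4339 0.0000
    outer loop
      vertex 16.000 8.000 0.000
      vertex 12.988 14.255 18.000
      vertex 16.000 8.000 18.000
    endloop
  endfacet
  facet normal 0.2224 0.9750 0.0000
    outer loop
      vertex 12.988 14.255 0.000
      vertex 6.220 15.799 0.000
      vertex 6.220 15.799 18.000
    endloop
  endfacet
  facet normal 0.2224 0.9750 0.0000
    outer loop
      vertex 12.988 14.255 0.000
      vertex 6.220 15.799 18.000
      vertex 12.988 14.255 18.000
    endloop
  endfacet
  facet normal -0.6234 0.7819 0.0000
    outer loop
      vertex 6.220 15.799 0.000
      vertex 0.792 11.471 0.000
      vertex 0.792 11.471 18.000
    endloop
  endfacet
  facet normal -0.6234 0.7819 0.0000
    outer loop
      vertex 6.220 15.799 0.000
      vertex 0.792 11.471 18.000
      vertex 6.220 15.799 18.000
    endloop
  endfacet
  facet normal -1.0000 0.0000 0.0000
    outer loop
      vertex 0.792 11.471 0.000
      vertex 0.792 4.529 0.000
      vertex 0.792 4.529 18.000
    endloop
  endfacet
  facet normal -1.0000 0.0000 0.0000
    outer loop
      vertex 0.792 11.471 0.000
      vertex 0.792 4.529 18.000
      vertex 0.792 11.471 18.000
    endloop
  endfacet
  facet normal -0.6234 -0.7819 0.0000
    outer loop
      vertex 0.792 4.529 0.000
      vertex 6.220 0.201 0.000
      vertex 6.220 0.201 18.000
    endloop
  endfacet
  facet normal -0.6234 -0.7819 0.0000
    outer loop
      vertex 0.792 4.529 0.000
      vertex 6.220 0.201 18.000
      vertex 0.792 4.529 18.000
    endloop
  endfacet
  facet normal 0.2224 -0.9750 0.0000
    outer loop
      vertex 6.220 0.201 0.000
      vertex 12.988 1.745 0.000
      vertex 12.988 1.745 18.000
    endloop
  endfacet
  facet normal 0.2224 -0.9750 0.0000
    outer loop
      vertex 6.220 0.201 0.000
      vertex 12.988 1.745 18.000
      vertex 6.220 0.201 18.000
    endloop
  endfacet
  facet normal 0.9010 -0.4339 0.0000
    outer loop
      vertex 12.988 1.745 0.000
      vertex 16.000 8.000 0.000
      vertex 16.000 8.000 18.000
    endloop
  endfacet
  facet normal 0.9010 -0.4339 0.0000
    outer loop
      vertex 12.988 1.745 0.000
      vertex 16.000 8.000 18.000
      vertex 12.988 1.745 18.000
    endloop
  endfacet
endsolid part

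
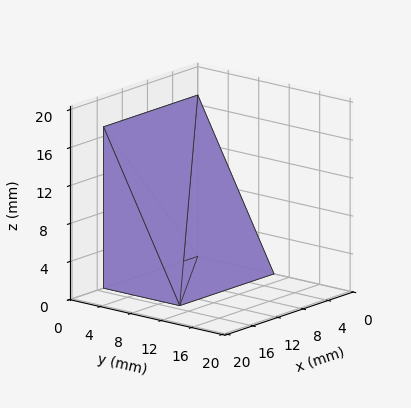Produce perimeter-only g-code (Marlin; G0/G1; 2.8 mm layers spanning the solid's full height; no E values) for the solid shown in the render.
Reading the render: the shape is a wedge (ramp): 15 × 10 mm base, rising to 17 mm along the y=0 edge and sloping linearly to z=0 at y=10 (dimensions read to the nearest mm from the axis ticks). For the g-code, the solid's height is divided into equal slices at the stated Δz and each level perimeter traced with G1 moves after a G0 lift.

; perimeter-only toolpath
G21 ; units = mm
G90 ; absolute positioning
G28 ; home
; layer 1
G0 Z2.8
G0 X0.0 Y0.0
G1 X15.0 Y0.0
G1 X15.0 Y8.3
G1 X0.0 Y8.3
G1 X0.0 Y0.0
; layer 2
G0 Z5.7
G0 X0.0 Y0.0
G1 X15.0 Y0.0
G1 X15.0 Y6.7
G1 X0.0 Y6.7
G1 X0.0 Y0.0
; layer 3
G0 Z8.5
G0 X0.0 Y0.0
G1 X15.0 Y0.0
G1 X15.0 Y5.0
G1 X0.0 Y5.0
G1 X0.0 Y0.0
; layer 4
G0 Z11.3
G0 X0.0 Y0.0
G1 X15.0 Y0.0
G1 X15.0 Y3.3
G1 X0.0 Y3.3
G1 X0.0 Y0.0
; layer 5
G0 Z14.2
G0 X0.0 Y0.0
G1 X15.0 Y0.0
G1 X15.0 Y1.7
G1 X0.0 Y1.7
G1 X0.0 Y0.0
M2 ; end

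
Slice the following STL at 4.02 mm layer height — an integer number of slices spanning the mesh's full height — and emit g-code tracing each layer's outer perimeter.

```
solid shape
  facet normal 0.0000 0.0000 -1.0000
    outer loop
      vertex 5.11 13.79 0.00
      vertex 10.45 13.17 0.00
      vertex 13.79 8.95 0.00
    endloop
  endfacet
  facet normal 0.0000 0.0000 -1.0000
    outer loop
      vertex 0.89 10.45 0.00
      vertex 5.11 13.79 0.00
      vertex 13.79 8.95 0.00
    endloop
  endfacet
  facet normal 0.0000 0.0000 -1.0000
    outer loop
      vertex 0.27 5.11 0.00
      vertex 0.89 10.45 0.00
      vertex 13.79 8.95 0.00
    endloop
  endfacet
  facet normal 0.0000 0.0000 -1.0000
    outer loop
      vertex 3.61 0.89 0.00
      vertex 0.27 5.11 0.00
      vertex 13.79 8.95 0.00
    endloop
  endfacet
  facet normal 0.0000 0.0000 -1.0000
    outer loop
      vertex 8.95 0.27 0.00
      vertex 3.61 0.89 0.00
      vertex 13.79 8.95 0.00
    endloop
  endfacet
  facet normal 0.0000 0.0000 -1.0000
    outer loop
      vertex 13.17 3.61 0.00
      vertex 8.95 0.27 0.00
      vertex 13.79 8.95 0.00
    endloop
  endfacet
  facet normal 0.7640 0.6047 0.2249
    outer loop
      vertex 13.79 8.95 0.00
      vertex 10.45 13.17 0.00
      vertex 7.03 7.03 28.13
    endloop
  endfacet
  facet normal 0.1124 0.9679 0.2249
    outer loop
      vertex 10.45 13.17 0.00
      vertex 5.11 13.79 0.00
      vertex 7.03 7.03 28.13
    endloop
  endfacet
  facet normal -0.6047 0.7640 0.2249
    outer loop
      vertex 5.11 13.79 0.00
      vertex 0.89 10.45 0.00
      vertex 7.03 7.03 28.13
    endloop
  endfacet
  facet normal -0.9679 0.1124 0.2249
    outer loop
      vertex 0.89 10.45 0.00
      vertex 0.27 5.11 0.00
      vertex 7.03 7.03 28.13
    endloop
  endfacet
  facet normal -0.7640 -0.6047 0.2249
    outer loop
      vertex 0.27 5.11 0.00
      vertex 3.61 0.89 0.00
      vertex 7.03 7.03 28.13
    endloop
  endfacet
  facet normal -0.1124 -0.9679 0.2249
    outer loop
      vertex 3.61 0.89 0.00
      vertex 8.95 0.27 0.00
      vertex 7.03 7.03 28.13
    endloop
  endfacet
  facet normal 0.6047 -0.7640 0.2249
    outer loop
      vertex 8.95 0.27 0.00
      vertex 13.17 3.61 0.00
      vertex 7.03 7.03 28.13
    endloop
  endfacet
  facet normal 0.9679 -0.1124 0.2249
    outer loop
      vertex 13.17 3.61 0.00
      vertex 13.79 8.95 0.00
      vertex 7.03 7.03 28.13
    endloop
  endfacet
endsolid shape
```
; perimeter-only toolpath
G21 ; units = mm
G90 ; absolute positioning
G28 ; home
; layer 1
G0 Z4.02
G0 X12.82 Y8.68
G1 X9.96 Y12.29
G1 X5.38 Y12.82
G1 X1.77 Y9.96
G1 X1.24 Y5.38
G1 X4.10 Y1.77
G1 X8.68 Y1.24
G1 X12.29 Y4.10
G1 X12.82 Y8.68
; layer 2
G0 Z8.04
G0 X11.86 Y8.40
G1 X9.47 Y11.42
G1 X5.66 Y11.86
G1 X2.64 Y9.47
G1 X2.20 Y5.66
G1 X4.59 Y2.64
G1 X8.40 Y2.20
G1 X11.42 Y4.59
G1 X11.86 Y8.40
; layer 3
G0 Z12.06
G0 X10.89 Y8.13
G1 X8.98 Y10.54
G1 X5.93 Y10.89
G1 X3.52 Y8.98
G1 X3.17 Y5.93
G1 X5.08 Y3.52
G1 X8.13 Y3.17
G1 X10.54 Y5.08
G1 X10.89 Y8.13
; layer 4
G0 Z16.07
G0 X9.93 Y7.85
G1 X8.50 Y9.66
G1 X6.21 Y9.93
G1 X4.40 Y8.50
G1 X4.13 Y6.21
G1 X5.56 Y4.40
G1 X7.85 Y4.13
G1 X9.66 Y5.56
G1 X9.93 Y7.85
; layer 5
G0 Z20.09
G0 X8.96 Y7.58
G1 X8.01 Y8.78
G1 X6.48 Y8.96
G1 X5.28 Y8.01
G1 X5.10 Y6.48
G1 X6.05 Y5.28
G1 X7.58 Y5.10
G1 X8.78 Y6.05
G1 X8.96 Y7.58
; layer 6
G0 Z24.11
G0 X8.00 Y7.30
G1 X7.52 Y7.91
G1 X6.76 Y8.00
G1 X6.15 Y7.52
G1 X6.06 Y6.76
G1 X6.54 Y6.15
G1 X7.30 Y6.06
G1 X7.91 Y6.54
G1 X8.00 Y7.30
M2 ; end

The solid is a regular 8-sided pyramid, base circumscribed radius ≈ 7.03 mm, apex at z ≈ 28.1 mm. Slicing at Δz = 4.02 mm — 7 equal slices spanning the solid's height, so layer i sits at z = i·h/7 — gives 6 non-empty perimeters. Each is a 8-segment closed polygon; G0 lifts to the layer z and rapids to the start vertex, then G1 traces the edges. The cross-section shrinks linearly with z (the slice at the apex is degenerate and omitted).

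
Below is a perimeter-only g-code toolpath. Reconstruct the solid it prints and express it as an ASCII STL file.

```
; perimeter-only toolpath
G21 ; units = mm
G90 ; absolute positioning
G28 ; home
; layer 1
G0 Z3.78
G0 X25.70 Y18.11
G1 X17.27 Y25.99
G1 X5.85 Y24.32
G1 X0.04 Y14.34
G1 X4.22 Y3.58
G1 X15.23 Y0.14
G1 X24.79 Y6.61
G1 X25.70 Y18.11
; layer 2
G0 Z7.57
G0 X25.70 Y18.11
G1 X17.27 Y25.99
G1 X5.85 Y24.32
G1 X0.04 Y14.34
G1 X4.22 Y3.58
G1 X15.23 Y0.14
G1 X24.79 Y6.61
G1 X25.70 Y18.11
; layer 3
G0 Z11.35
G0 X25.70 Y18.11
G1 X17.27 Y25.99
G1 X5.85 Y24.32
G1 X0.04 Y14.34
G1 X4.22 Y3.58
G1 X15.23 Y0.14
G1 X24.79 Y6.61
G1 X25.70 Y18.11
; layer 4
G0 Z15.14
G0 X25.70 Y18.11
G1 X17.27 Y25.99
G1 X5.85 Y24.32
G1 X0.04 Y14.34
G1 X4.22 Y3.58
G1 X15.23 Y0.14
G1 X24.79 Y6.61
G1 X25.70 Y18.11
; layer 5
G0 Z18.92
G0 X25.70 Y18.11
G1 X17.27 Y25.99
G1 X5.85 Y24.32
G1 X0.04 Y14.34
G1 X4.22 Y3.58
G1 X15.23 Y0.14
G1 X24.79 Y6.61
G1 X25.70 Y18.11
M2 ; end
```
solid part
  facet normal 0.0000 0.0000 -1.0000
    outer loop
      vertex 5.85 24.32 0.00
      vertex 17.27 25.99 0.00
      vertex 25.70 18.11 0.00
    endloop
  endfacet
  facet normal 0.0000 0.0000 -1.0000
    outer loop
      vertex 0.04 14.34 0.00
      vertex 5.85 24.32 0.00
      vertex 25.70 18.11 0.00
    endloop
  endfacet
  facet normal 0.0000 0.0000 -1.0000
    outer loop
      vertex 4.22 3.58 0.00
      vertex 0.04 14.34 0.00
      vertex 25.70 18.11 0.00
    endloop
  endfacet
  facet normal 0.0000 0.0000 -1.0000
    outer loop
      vertex 15.23 0.14 0.00
      vertex 4.22 3.58 0.00
      vertex 25.70 18.11 0.00
    endloop
  endfacet
  facet normal 0.0000 0.0000 -1.0000
    outer loop
      vertex 24.79 6.61 0.00
      vertex 15.23 0.14 0.00
      vertex 25.70 18.11 0.00
    endloop
  endfacet
  facet normal 0.0000 0.0000 1.0000
    outer loop
      vertex 25.70 18.11 18.92
      vertex 17.27 25.99 18.92
      vertex 5.85 24.32 18.92
    endloop
  endfacet
  facet normal 0.0000 0.0000 1.0000
    outer loop
      vertex 25.70 18.11 18.92
      vertex 5.85 24.32 18.92
      vertex 0.04 14.34 18.92
    endloop
  endfacet
  facet normal 0.0000 0.0000 1.0000
    outer loop
      vertex 25.70 18.11 18.92
      vertex 0.04 14.34 18.92
      vertex 4.22 3.58 18.92
    endloop
  endfacet
  facet normal 0.0000 0.0000 1.0000
    outer loop
      vertex 25.70 18.11 18.92
      vertex 4.22 3.58 18.92
      vertex 15.23 0.14 18.92
    endloop
  endfacet
  facet normal 0.0000 0.0000 1.0000
    outer loop
      vertex 25.70 18.11 18.92
      vertex 15.23 0.14 18.92
      vertex 24.79 6.61 18.92
    endloop
  endfacet
  facet normal 0.6829 0.7305 0.0000
    outer loop
      vertex 25.70 18.11 0.00
      vertex 17.27 25.99 0.00
      vertex 17.27 25.99 18.92
    endloop
  endfacet
  facet normal 0.6829 0.7305 0.0000
    outer loop
      vertex 25.70 18.11 0.00
      vertex 17.27 25.99 18.92
      vertex 25.70 18.11 18.92
    endloop
  endfacet
  facet normal -0.1447 0.9895 0.0000
    outer loop
      vertex 17.27 25.99 0.00
      vertex 5.85 24.32 0.00
      vertex 5.85 24.32 18.92
    endloop
  endfacet
  facet normal -0.1447 0.9895 0.0000
    outer loop
      vertex 17.27 25.99 0.00
      vertex 5.85 24.32 18.92
      vertex 17.27 25.99 18.92
    endloop
  endfacet
  facet normal -0.8642 0.5031 0.0000
    outer loop
      vertex 5.85 24.32 0.00
      vertex 0.04 14.34 0.00
      vertex 0.04 14.34 18.92
    endloop
  endfacet
  facet normal -0.8642 0.5031 0.0000
    outer loop
      vertex 5.85 24.32 0.00
      vertex 0.04 14.34 18.92
      vertex 5.85 24.32 18.92
    endloop
  endfacet
  facet normal -0.9321 -0.3621 0.0000
    outer loop
      vertex 0.04 14.34 0.00
      vertex 4.22 3.58 0.00
      vertex 4.22 3.58 18.92
    endloop
  endfacet
  facet normal -0.9321 -0.3621 0.0000
    outer loop
      vertex 0.04 14.34 0.00
      vertex 4.22 3.58 18.92
      vertex 0.04 14.34 18.92
    endloop
  endfacet
  facet normal -0.2982 -0.9545 0.0000
    outer loop
      vertex 4.22 3.58 0.00
      vertex 15.23 0.14 0.00
      vertex 15.23 0.14 18.92
    endloop
  endfacet
  facet normal -0.2982 -0.9545 0.0000
    outer loop
      vertex 4.22 3.58 0.00
      vertex 15.23 0.14 18.92
      vertex 4.22 3.58 18.92
    endloop
  endfacet
  facet normal 0.5605 -0.8282 0.0000
    outer loop
      vertex 15.23 0.14 0.00
      vertex 24.79 6.61 0.00
      vertex 24.79 6.61 18.92
    endloop
  endfacet
  facet normal 0.5605 -0.8282 0.0000
    outer loop
      vertex 15.23 0.14 0.00
      vertex 24.79 6.61 18.92
      vertex 15.23 0.14 18.92
    endloop
  endfacet
  facet normal 0.9969 -0.0789 0.0000
    outer loop
      vertex 24.79 6.61 0.00
      vertex 25.70 18.11 0.00
      vertex 25.70 18.11 18.92
    endloop
  endfacet
  facet normal 0.9969 -0.0789 0.0000
    outer loop
      vertex 24.79 6.61 0.00
      vertex 25.70 18.11 18.92
      vertex 24.79 6.61 18.92
    endloop
  endfacet
endsolid part

The G0 Z moves step by Δz≈3.78 mm. Every layer's G1 loop is the same polygon, so the solid is a straight extrusion of it from z=0 to z≈18.9. Closing with flat bottom and top caps and triangulating gives 24 facets — a regular 7-sided prism (a cylinder approximated with 7 flat sides), circumscribed radius ≈ 13.3 mm, height ≈ 18.9 mm.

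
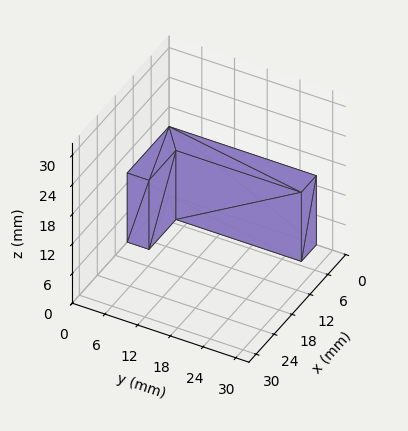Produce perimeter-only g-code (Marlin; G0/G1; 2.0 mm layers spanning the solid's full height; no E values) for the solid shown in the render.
Reading the render: the shape is an L-shaped prism: outer 14 × 27 mm, arm thicknesses ≈ 4 mm (horizontal) and 5 mm (vertical), extruded 14 mm in z (dimensions read to the nearest mm from the axis ticks). For the g-code, the solid's height is divided into equal slices at the stated Δz and each level perimeter traced with G1 moves after a G0 lift.

; perimeter-only toolpath
G21 ; units = mm
G90 ; absolute positioning
G28 ; home
; layer 1
G0 Z2.0
G0 X0.0 Y0.0
G1 X14.0 Y0.0
G1 X14.0 Y4.0
G1 X5.0 Y4.0
G1 X5.0 Y27.0
G1 X0.0 Y27.0
G1 X0.0 Y0.0
; layer 2
G0 Z4.0
G0 X0.0 Y0.0
G1 X14.0 Y0.0
G1 X14.0 Y4.0
G1 X5.0 Y4.0
G1 X5.0 Y27.0
G1 X0.0 Y27.0
G1 X0.0 Y0.0
; layer 3
G0 Z6.0
G0 X0.0 Y0.0
G1 X14.0 Y0.0
G1 X14.0 Y4.0
G1 X5.0 Y4.0
G1 X5.0 Y27.0
G1 X0.0 Y27.0
G1 X0.0 Y0.0
; layer 4
G0 Z8.0
G0 X0.0 Y0.0
G1 X14.0 Y0.0
G1 X14.0 Y4.0
G1 X5.0 Y4.0
G1 X5.0 Y27.0
G1 X0.0 Y27.0
G1 X0.0 Y0.0
; layer 5
G0 Z10.0
G0 X0.0 Y0.0
G1 X14.0 Y0.0
G1 X14.0 Y4.0
G1 X5.0 Y4.0
G1 X5.0 Y27.0
G1 X0.0 Y27.0
G1 X0.0 Y0.0
; layer 6
G0 Z12.0
G0 X0.0 Y0.0
G1 X14.0 Y0.0
G1 X14.0 Y4.0
G1 X5.0 Y4.0
G1 X5.0 Y27.0
G1 X0.0 Y27.0
G1 X0.0 Y0.0
; layer 7
G0 Z14.0
G0 X0.0 Y0.0
G1 X14.0 Y0.0
G1 X14.0 Y4.0
G1 X5.0 Y4.0
G1 X5.0 Y27.0
G1 X0.0 Y27.0
G1 X0.0 Y0.0
M2 ; end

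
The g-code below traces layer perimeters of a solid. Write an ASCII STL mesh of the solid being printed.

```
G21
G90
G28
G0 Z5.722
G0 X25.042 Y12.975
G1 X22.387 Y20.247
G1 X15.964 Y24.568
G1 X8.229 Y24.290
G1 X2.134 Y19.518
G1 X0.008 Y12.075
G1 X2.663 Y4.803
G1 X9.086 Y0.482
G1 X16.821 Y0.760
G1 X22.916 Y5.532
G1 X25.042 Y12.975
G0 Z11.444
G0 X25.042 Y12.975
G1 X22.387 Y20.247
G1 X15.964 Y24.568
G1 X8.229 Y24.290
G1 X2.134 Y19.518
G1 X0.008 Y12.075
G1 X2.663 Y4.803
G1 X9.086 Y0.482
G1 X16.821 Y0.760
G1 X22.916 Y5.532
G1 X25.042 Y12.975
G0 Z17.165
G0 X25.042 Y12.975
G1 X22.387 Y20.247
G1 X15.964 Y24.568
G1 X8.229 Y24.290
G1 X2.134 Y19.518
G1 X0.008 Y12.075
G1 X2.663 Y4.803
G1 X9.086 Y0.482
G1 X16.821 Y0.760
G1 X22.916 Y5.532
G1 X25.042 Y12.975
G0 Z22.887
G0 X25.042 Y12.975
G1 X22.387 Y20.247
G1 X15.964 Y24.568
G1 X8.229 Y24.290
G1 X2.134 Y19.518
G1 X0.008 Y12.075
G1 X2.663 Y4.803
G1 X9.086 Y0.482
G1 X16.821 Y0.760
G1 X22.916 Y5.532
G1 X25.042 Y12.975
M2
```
solid part
  facet normal 0.0000 0.0000 -1.0000
    outer loop
      vertex 15.964 24.568 0.000
      vertex 22.387 20.247 0.000
      vertex 25.042 12.975 0.000
    endloop
  endfacet
  facet normal 0.0000 0.0000 -1.0000
    outer loop
      vertex 8.229 24.290 0.000
      vertex 15.964 24.568 0.000
      vertex 25.042 12.975 0.000
    endloop
  endfacet
  facet normal 0.0000 0.0000 -1.0000
    outer loop
      vertex 2.134 19.518 0.000
      vertex 8.229 24.290 0.000
      vertex 25.042 12.975 0.000
    endloop
  endfacet
  facet normal 0.0000 0.0000 -1.0000
    outer loop
      vertex 0.008 12.075 0.000
      vertex 2.134 19.518 0.000
      vertex 25.042 12.975 0.000
    endloop
  endfacet
  facet normal 0.0000 0.0000 -1.0000
    outer loop
      vertex 2.663 4.803 0.000
      vertex 0.008 12.075 0.000
      vertex 25.042 12.975 0.000
    endloop
  endfacet
  facet normal 0.0000 0.0000 -1.0000
    outer loop
      vertex 9.086 0.482 0.000
      vertex 2.663 4.803 0.000
      vertex 25.042 12.975 0.000
    endloop
  endfacet
  facet normal 0.0000 0.0000 -1.0000
    outer loop
      vertex 16.821 0.760 0.000
      vertex 9.086 0.482 0.000
      vertex 25.042 12.975 0.000
    endloop
  endfacet
  facet normal 0.0000 0.0000 -1.0000
    outer loop
      vertex 22.916 5.532 0.000
      vertex 16.821 0.760 0.000
      vertex 25.042 12.975 0.000
    endloop
  endfacet
  facet normal 0.0000 0.0000 1.0000
    outer loop
      vertex 25.042 12.975 22.887
      vertex 22.387 20.247 22.887
      vertex 15.964 24.568 22.887
    endloop
  endfacet
  facet normal 0.0000 0.0000 1.0000
    outer loop
      vertex 25.042 12.975 22.887
      vertex 15.964 24.568 22.887
      vertex 8.229 24.290 22.887
    endloop
  endfacet
  facet normal 0.0000 0.0000 1.0000
    outer loop
      vertex 25.042 12.975 22.887
      vertex 8.229 24.290 22.887
      vertex 2.134 19.518 22.887
    endloop
  endfacet
  facet normal 0.0000 0.0000 1.0000
    outer loop
      vertex 25.042 12.975 22.887
      vertex 2.134 19.518 22.887
      vertex 0.008 12.075 22.887
    endloop
  endfacet
  facet normal 0.0000 0.0000 1.0000
    outer loop
      vertex 25.042 12.975 22.887
      vertex 0.008 12.075 22.887
      vertex 2.663 4.803 22.887
    endloop
  endfacet
  facet normal 0.0000 0.0000 1.0000
    outer loop
      vertex 25.042 12.975 22.887
      vertex 2.663 4.803 22.887
      vertex 9.086 0.482 22.887
    endloop
  endfacet
  facet normal 0.0000 0.0000 1.0000
    outer loop
      vertex 25.042 12.975 22.887
      vertex 9.086 0.482 22.887
      vertex 16.821 0.760 22.887
    endloop
  endfacet
  facet normal 0.0000 0.0000 1.0000
    outer loop
      vertex 25.042 12.975 22.887
      vertex 16.821 0.760 22.887
      vertex 22.916 5.532 22.887
    endloop
  endfacet
  facet normal 0.9394 0.3430 0.0000
    outer loop
      vertex 25.042 12.975 0.000
      vertex 22.387 20.247 0.000
      vertex 22.387 20.247 22.887
    endloop
  endfacet
  facet normal 0.9394 0.3430 0.0000
    outer loop
      vertex 25.042 12.975 0.000
      vertex 22.387 20.247 22.887
      vertex 25.042 12.975 22.887
    endloop
  endfacet
  facet normal 0.5582 0.8297 0.0000
    outer loop
      vertex 22.387 20.247 0.000
      vertex 15.964 24.568 0.000
      vertex 15.964 24.568 22.887
    endloop
  endfacet
  facet normal 0.5582 0.8297 0.0000
    outer loop
      vertex 22.387 20.247 0.000
      vertex 15.964 24.568 22.887
      vertex 22.387 20.247 22.887
    endloop
  endfacet
  facet normal -0.0359 0.9994 0.0000
    outer loop
      vertex 15.964 24.568 0.000
      vertex 8.229 24.290 0.000
      vertex 8.229 24.290 22.887
    endloop
  endfacet
  facet normal -0.0359 0.9994 0.0000
    outer loop
      vertex 15.964 24.568 0.000
      vertex 8.229 24.290 22.887
      vertex 15.964 24.568 22.887
    endloop
  endfacet
  facet normal -0.6165 0.7874 0.0000
    outer loop
      vertex 8.229 24.290 0.000
      vertex 2.134 19.518 0.000
      vertex 2.134 19.518 22.887
    endloop
  endfacet
  facet normal -0.6165 0.7874 0.0000
    outer loop
      vertex 8.229 24.290 0.000
      vertex 2.134 19.518 22.887
      vertex 8.229 24.290 22.887
    endloop
  endfacet
  facet normal -0.9615 0.2747 0.0000
    outer loop
      vertex 2.134 19.518 0.000
      vertex 0.008 12.075 0.000
      vertex 0.008 12.075 22.887
    endloop
  endfacet
  facet normal -0.9615 0.2747 0.0000
    outer loop
      vertex 2.134 19.518 0.000
      vertex 0.008 12.075 22.887
      vertex 2.134 19.518 22.887
    endloop
  endfacet
  facet normal -0.9394 -0.3430 0.0000
    outer loop
      vertex 0.008 12.075 0.000
      vertex 2.663 4.803 0.000
      vertex 2.663 4.803 22.887
    endloop
  endfacet
  facet normal -0.9394 -0.3430 0.0000
    outer loop
      vertex 0.008 12.075 0.000
      vertex 2.663 4.803 22.887
      vertex 0.008 12.075 22.887
    endloop
  endfacet
  facet normal -0.5582 -0.8297 0.0000
    outer loop
      vertex 2.663 4.803 0.000
      vertex 9.086 0.482 0.000
      vertex 9.086 0.482 22.887
    endloop
  endfacet
  facet normal -0.5582 -0.8297 0.0000
    outer loop
      vertex 2.663 4.803 0.000
      vertex 9.086 0.482 22.887
      vertex 2.663 4.803 22.887
    endloop
  endfacet
  facet normal 0.0359 -0.9994 0.0000
    outer loop
      vertex 9.086 0.482 0.000
      vertex 16.821 0.760 0.000
      vertex 16.821 0.760 22.887
    endloop
  endfacet
  facet normal 0.0359 -0.9994 0.0000
    outer loop
      vertex 9.086 0.482 0.000
      vertex 16.821 0.760 22.887
      vertex 9.086 0.482 22.887
    endloop
  endfacet
  facet normal 0.6165 -0.7874 0.0000
    outer loop
      vertex 16.821 0.760 0.000
      vertex 22.916 5.532 0.000
      vertex 22.916 5.532 22.887
    endloop
  endfacet
  facet normal 0.6165 -0.7874 0.0000
    outer loop
      vertex 16.821 0.760 0.000
      vertex 22.916 5.532 22.887
      vertex 16.821 0.760 22.887
    endloop
  endfacet
  facet normal 0.9615 -0.2747 0.0000
    outer loop
      vertex 22.916 5.532 0.000
      vertex 25.042 12.975 0.000
      vertex 25.042 12.975 22.887
    endloop
  endfacet
  facet normal 0.9615 -0.2747 0.0000
    outer loop
      vertex 22.916 5.532 0.000
      vertex 25.042 12.975 22.887
      vertex 22.916 5.532 22.887
    endloop
  endfacet
endsolid part

The G0 Z moves step by Δz≈5.722 mm. Every layer's G1 loop is the same polygon, so the solid is a straight extrusion of it from z=0 to z≈22.9. Closing with flat bottom and top caps and triangulating gives 36 facets — a regular 10-sided prism (a cylinder approximated with 10 flat sides), circumscribed radius ≈ 12.5 mm, height ≈ 22.9 mm.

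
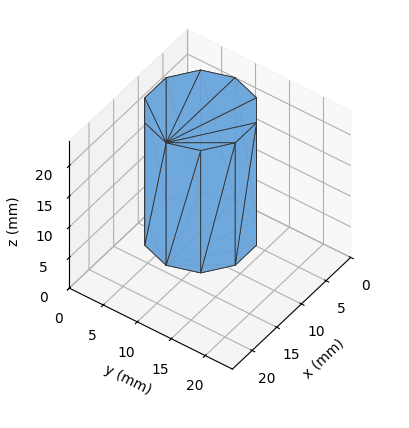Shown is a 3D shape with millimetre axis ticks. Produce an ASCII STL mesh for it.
Reading the render: the shape is a regular 10-sided prism (a cylinder approximated with 10 flat sides), circumscribed radius ≈ 7 mm, height ≈ 20 mm (dimensions read to the nearest mm from the axis ticks). For the STL, each face is triangulated and given an outward normal.

solid part
  facet normal 0.0000 0.0000 -1.0000
    outer loop
      vertex 9.163 13.657 0.000
      vertex 12.663 11.114 0.000
      vertex 14.000 7.000 0.000
    endloop
  endfacet
  facet normal 0.0000 0.0000 -1.0000
    outer loop
      vertex 4.837 13.657 0.000
      vertex 9.163 13.657 0.000
      vertex 14.000 7.000 0.000
    endloop
  endfacet
  facet normal 0.0000 0.0000 -1.0000
    outer loop
      vertex 1.337 11.114 0.000
      vertex 4.837 13.657 0.000
      vertex 14.000 7.000 0.000
    endloop
  endfacet
  facet normal 0.0000 0.0000 -1.0000
    outer loop
      vertex 0.000 7.000 0.000
      vertex 1.337 11.114 0.000
      vertex 14.000 7.000 0.000
    endloop
  endfacet
  facet normal 0.0000 0.0000 -1.0000
    outer loop
      vertex 1.337 2.886 0.000
      vertex 0.000 7.000 0.000
      vertex 14.000 7.000 0.000
    endloop
  endfacet
  facet normal 0.0000 0.0000 -1.0000
    outer loop
      vertex 4.837 0.343 0.000
      vertex 1.337 2.886 0.000
      vertex 14.000 7.000 0.000
    endloop
  endfacet
  facet normal 0.0000 0.0000 -1.0000
    outer loop
      vertex 9.163 0.343 0.000
      vertex 4.837 0.343 0.000
      vertex 14.000 7.000 0.000
    endloop
  endfacet
  facet normal 0.0000 0.0000 -1.0000
    outer loop
      vertex 12.663 2.886 0.000
      vertex 9.163 0.343 0.000
      vertex 14.000 7.000 0.000
    endloop
  endfacet
  facet normal 0.0000 0.0000 1.0000
    outer loop
      vertex 14.000 7.000 20.000
      vertex 12.663 11.114 20.000
      vertex 9.163 13.657 20.000
    endloop
  endfacet
  facet normal 0.0000 0.0000 1.0000
    outer loop
      vertex 14.000 7.000 20.000
      vertex 9.163 13.657 20.000
      vertex 4.837 13.657 20.000
    endloop
  endfacet
  facet normal 0.0000 0.0000 1.0000
    outer loop
      vertex 14.000 7.000 20.000
      vertex 4.837 13.657 20.000
      vertex 1.337 11.114 20.000
    endloop
  endfacet
  facet normal 0.0000 0.0000 1.0000
    outer loop
      vertex 14.000 7.000 20.000
      vertex 1.337 11.114 20.000
      vertex 0.000 7.000 20.000
    endloop
  endfacet
  facet normal 0.0000 0.0000 1.0000
    outer loop
      vertex 14.000 7.000 20.000
      vertex 0.000 7.000 20.000
      vertex 1.337 2.886 20.000
    endloop
  endfacet
  facet normal 0.0000 0.0000 1.0000
    outer loop
      vertex 14.000 7.000 20.000
      vertex 1.337 2.886 20.000
      vertex 4.837 0.343 20.000
    endloop
  endfacet
  facet normal 0.0000 0.0000 1.0000
    outer loop
      vertex 14.000 7.000 20.000
      vertex 4.837 0.343 20.000
      vertex 9.163 0.343 20.000
    endloop
  endfacet
  facet normal 0.0000 0.0000 1.0000
    outer loop
      vertex 14.000 7.000 20.000
      vertex 9.163 0.343 20.000
      vertex 12.663 2.886 20.000
    endloop
  endfacet
  facet normal 0.9510 0.3091 0.0000
    outer loop
      vertex 14.000 7.000 0.000
      vertex 12.663 11.114 0.000
      vertex 12.663 11.114 20.000
    endloop
  endfacet
  facet normal 0.9510 0.3091 0.0000
    outer loop
      vertex 14.000 7.000 0.000
      vertex 12.663 11.114 20.000
      vertex 14.000 7.000 20.000
    endloop
  endfacet
  facet normal 0.5878 0.8090 0.0000
    outer loop
      vertex 12.663 11.114 0.000
      vertex 9.163 13.657 0.000
      vertex 9.163 13.657 20.000
    endloop
  endfacet
  facet normal 0.5878 0.8090 0.0000
    outer loop
      vertex 12.663 11.114 0.000
      vertex 9.163 13.657 20.000
      vertex 12.663 11.114 20.000
    endloop
  endfacet
  facet normal 0.0000 1.0000 0.0000
    outer loop
      vertex 9.163 13.657 0.000
      vertex 4.837 13.657 0.000
      vertex 4.837 13.657 20.000
    endloop
  endfacet
  facet normal 0.0000 1.0000 0.0000
    outer loop
      vertex 9.163 13.657 0.000
      vertex 4.837 13.657 20.000
      vertex 9.163 13.657 20.000
    endloop
  endfacet
  facet normal -0.5878 0.8090 0.0000
    outer loop
      vertex 4.837 13.657 0.000
      vertex 1.337 11.114 0.000
      vertex 1.337 11.114 20.000
    endloop
  endfacet
  facet normal -0.5878 0.8090 0.0000
    outer loop
      vertex 4.837 13.657 0.000
      vertex 1.337 11.114 20.000
      vertex 4.837 13.657 20.000
    endloop
  endfacet
  facet normal -0.9510 0.3091 0.0000
    outer loop
      vertex 1.337 11.114 0.000
      vertex 0.000 7.000 0.000
      vertex 0.000 7.000 20.000
    endloop
  endfacet
  facet normal -0.9510 0.3091 0.0000
    outer loop
      vertex 1.337 11.114 0.000
      vertex 0.000 7.000 20.000
      vertex 1.337 11.114 20.000
    endloop
  endfacet
  facet normal -0.9510 -0.3091 0.0000
    outer loop
      vertex 0.000 7.000 0.000
      vertex 1.337 2.886 0.000
      vertex 1.337 2.886 20.000
    endloop
  endfacet
  facet normal -0.9510 -0.3091 0.0000
    outer loop
      vertex 0.000 7.000 0.000
      vertex 1.337 2.886 20.000
      vertex 0.000 7.000 20.000
    endloop
  endfacet
  facet normal -0.5878 -0.8090 0.0000
    outer loop
      vertex 1.337 2.886 0.000
      vertex 4.837 0.343 0.000
      vertex 4.837 0.343 20.000
    endloop
  endfacet
  facet normal -0.5878 -0.8090 0.0000
    outer loop
      vertex 1.337 2.886 0.000
      vertex 4.837 0.343 20.000
      vertex 1.337 2.886 20.000
    endloop
  endfacet
  facet normal 0.0000 -1.0000 0.0000
    outer loop
      vertex 4.837 0.343 0.000
      vertex 9.163 0.343 0.000
      vertex 9.163 0.343 20.000
    endloop
  endfacet
  facet normal 0.0000 -1.0000 0.0000
    outer loop
      vertex 4.837 0.343 0.000
      vertex 9.163 0.343 20.000
      vertex 4.837 0.343 20.000
    endloop
  endfacet
  facet normal 0.5878 -0.8090 0.0000
    outer loop
      vertex 9.163 0.343 0.000
      vertex 12.663 2.886 0.000
      vertex 12.663 2.886 20.000
    endloop
  endfacet
  facet normal 0.5878 -0.8090 0.0000
    outer loop
      vertex 9.163 0.343 0.000
      vertex 12.663 2.886 20.000
      vertex 9.163 0.343 20.000
    endloop
  endfacet
  facet normal 0.9510 -0.3091 0.0000
    outer loop
      vertex 12.663 2.886 0.000
      vertex 14.000 7.000 0.000
      vertex 14.000 7.000 20.000
    endloop
  endfacet
  facet normal 0.9510 -0.3091 0.0000
    outer loop
      vertex 12.663 2.886 0.000
      vertex 14.000 7.000 20.000
      vertex 12.663 2.886 20.000
    endloop
  endfacet
endsolid part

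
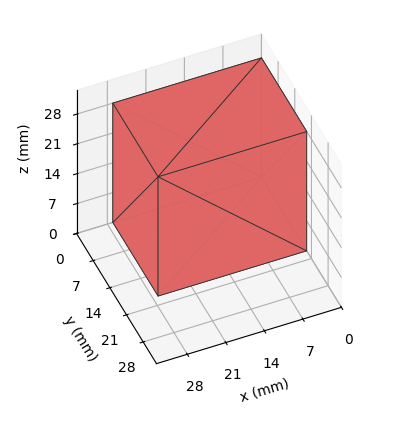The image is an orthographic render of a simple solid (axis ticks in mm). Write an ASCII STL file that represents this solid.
Reading the render: the shape is a rectangular box, roughly 27 × 19 mm footprint and 28 mm tall (dimensions read to the nearest mm from the axis ticks). For the STL, each face is triangulated and given an outward normal.

solid part
  facet normal 0.0000 0.0000 -1.0000
    outer loop
      vertex 27.000 19.000 0.000
      vertex 27.000 0.000 0.000
      vertex 0.000 0.000 0.000
    endloop
  endfacet
  facet normal 0.0000 0.0000 -1.0000
    outer loop
      vertex 0.000 19.000 0.000
      vertex 27.000 19.000 0.000
      vertex 0.000 0.000 0.000
    endloop
  endfacet
  facet normal 0.0000 0.0000 1.0000
    outer loop
      vertex 0.000 0.000 28.000
      vertex 27.000 0.000 28.000
      vertex 27.000 19.000 28.000
    endloop
  endfacet
  facet normal 0.0000 0.0000 1.0000
    outer loop
      vertex 0.000 0.000 28.000
      vertex 27.000 19.000 28.000
      vertex 0.000 19.000 28.000
    endloop
  endfacet
  facet normal 0.0000 -1.0000 0.0000
    outer loop
      vertex 0.000 0.000 0.000
      vertex 27.000 0.000 0.000
      vertex 27.000 0.000 28.000
    endloop
  endfacet
  facet normal 0.0000 -1.0000 0.0000
    outer loop
      vertex 0.000 0.000 0.000
      vertex 27.000 0.000 28.000
      vertex 0.000 0.000 28.000
    endloop
  endfacet
  facet normal 0.0000 1.0000 0.0000
    outer loop
      vertex 27.000 19.000 28.000
      vertex 27.000 19.000 0.000
      vertex 0.000 19.000 0.000
    endloop
  endfacet
  facet normal 0.0000 1.0000 0.0000
    outer loop
      vertex 0.000 19.000 28.000
      vertex 27.000 19.000 28.000
      vertex 0.000 19.000 0.000
    endloop
  endfacet
  facet normal -1.0000 0.0000 0.0000
    outer loop
      vertex 0.000 19.000 28.000
      vertex 0.000 19.000 0.000
      vertex 0.000 0.000 0.000
    endloop
  endfacet
  facet normal -1.0000 0.0000 0.0000
    outer loop
      vertex 0.000 0.000 28.000
      vertex 0.000 19.000 28.000
      vertex 0.000 0.000 0.000
    endloop
  endfacet
  facet normal 1.0000 0.0000 0.0000
    outer loop
      vertex 27.000 0.000 0.000
      vertex 27.000 19.000 0.000
      vertex 27.000 19.000 28.000
    endloop
  endfacet
  facet normal 1.0000 0.0000 0.0000
    outer loop
      vertex 27.000 0.000 0.000
      vertex 27.000 19.000 28.000
      vertex 27.000 0.000 28.000
    endloop
  endfacet
endsolid part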